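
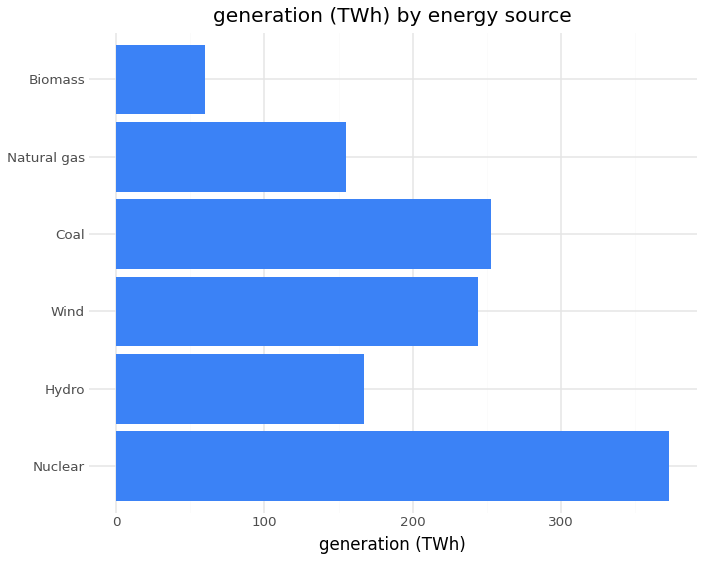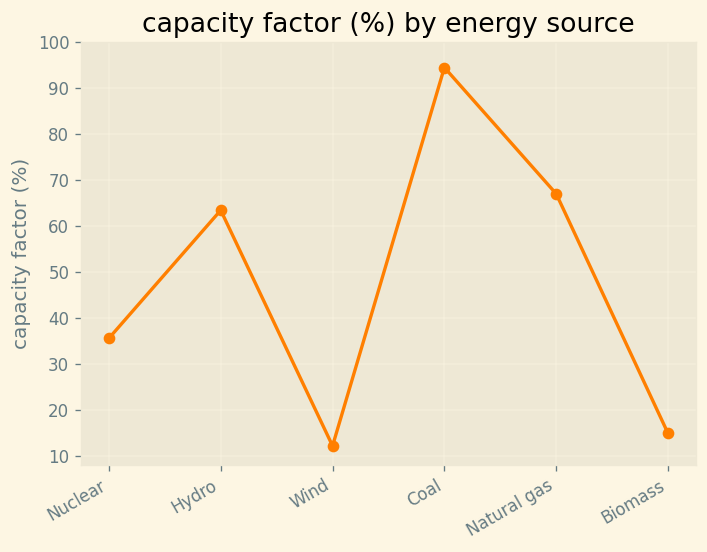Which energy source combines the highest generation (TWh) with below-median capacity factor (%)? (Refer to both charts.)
Nuclear

Chart 2 median capacity factor (%) ≈ 50; below-median energy sources: Nuclear, Wind, Biomass. Among those, Nuclear has the highest generation (TWh) (≈ 350).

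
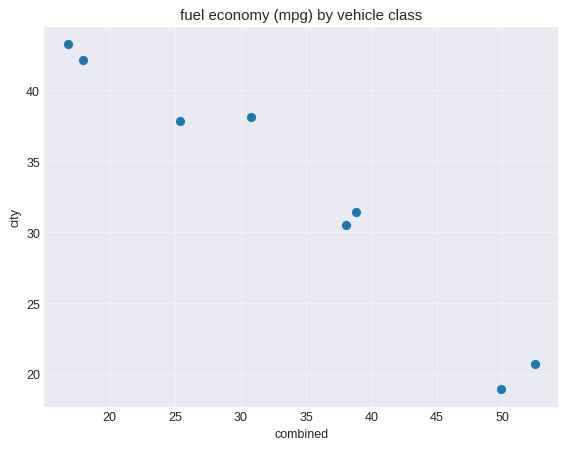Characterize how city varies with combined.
negative, strong

Points are negatively correlated; strong (|r| ≈ 1.0).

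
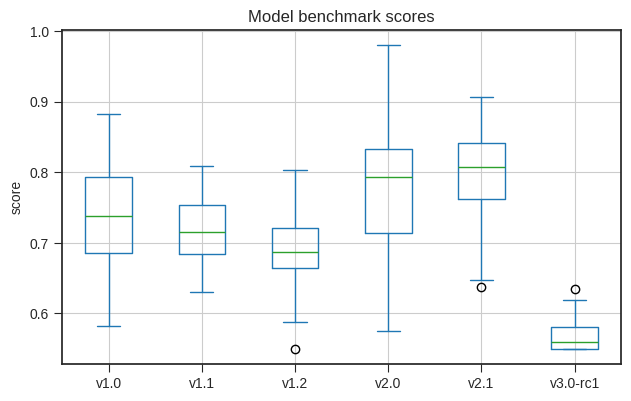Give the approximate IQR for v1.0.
≈ 0.10

Q3 ≈ 0.80, Q1 ≈ 0.70; IQR ≈ 0.10.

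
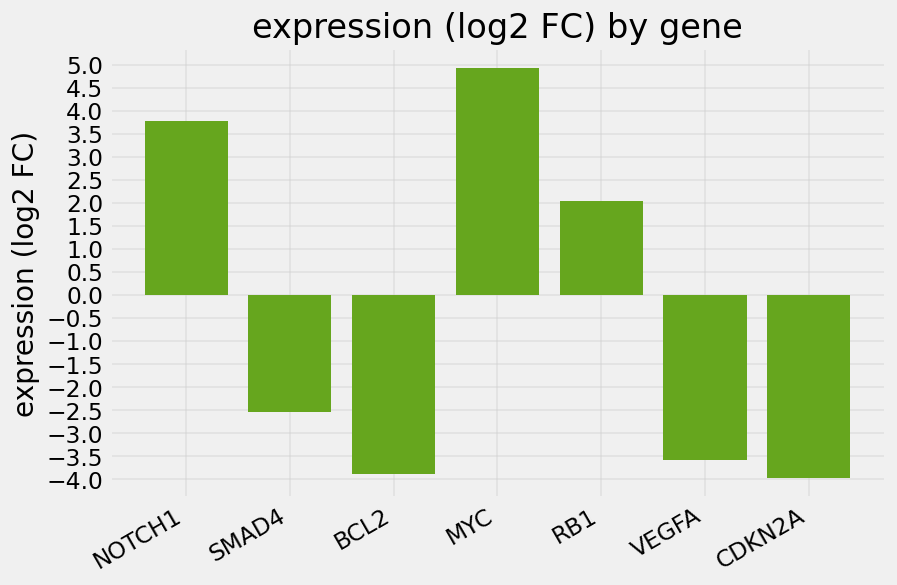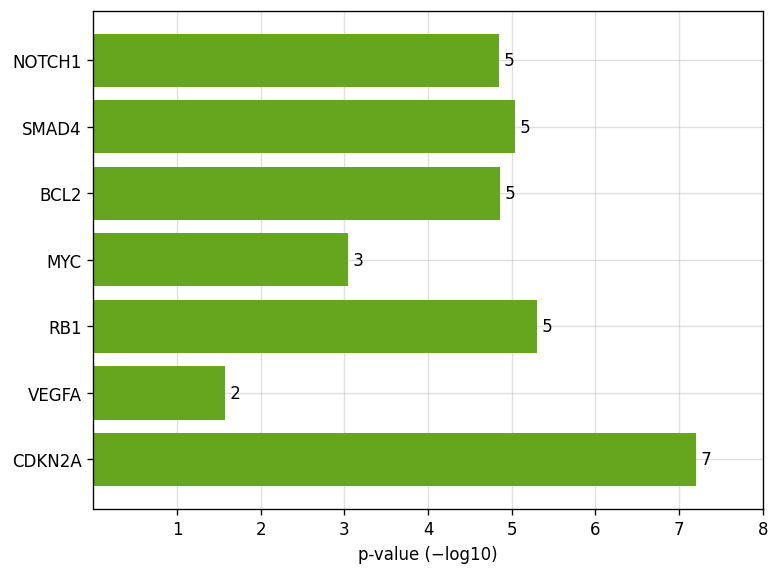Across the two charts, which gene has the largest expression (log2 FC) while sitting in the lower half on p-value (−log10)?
Chart 2 median p-value (−log10) ≈ 5; below-median genes: NOTCH1, MYC, VEGFA. Among those, MYC has the highest expression (log2 FC) (≈ 5).

MYC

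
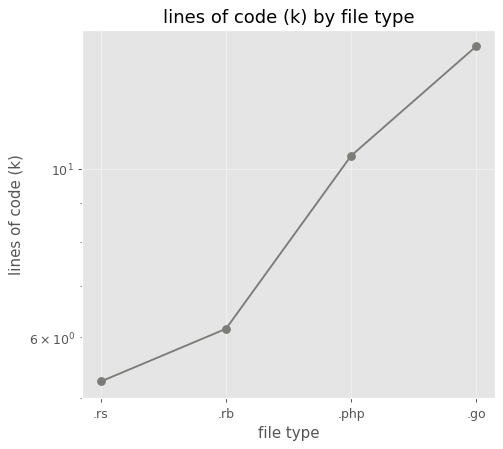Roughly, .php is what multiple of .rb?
.php ≈ 10, .rb ≈ 6; 10/6 ≈ 1.67.

≈ 1.67×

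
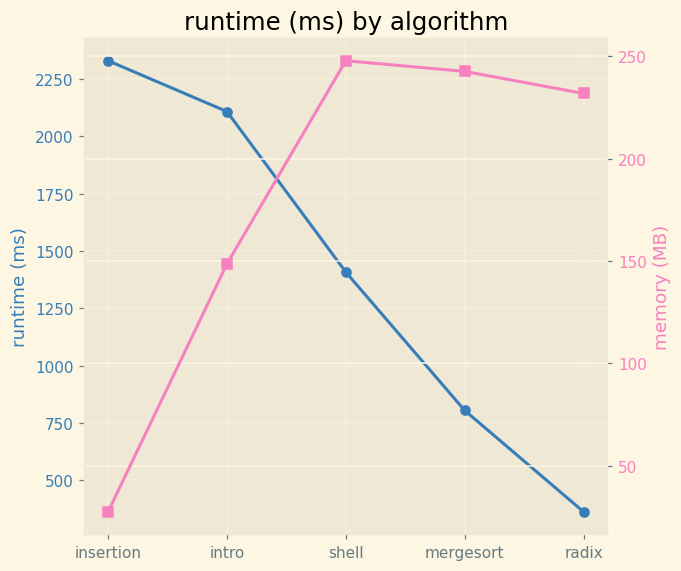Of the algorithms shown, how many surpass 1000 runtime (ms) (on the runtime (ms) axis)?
3

Above 1000: insertion, intro, shell.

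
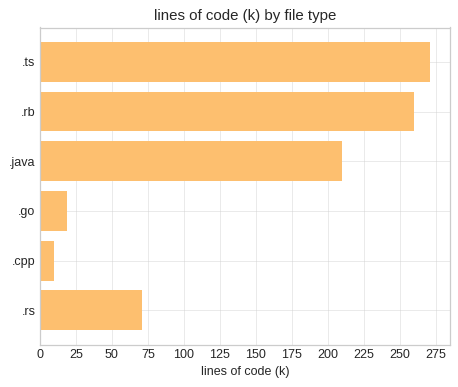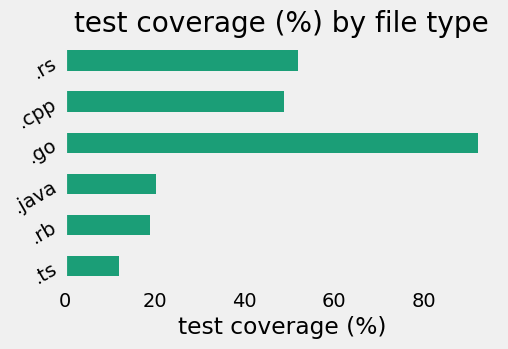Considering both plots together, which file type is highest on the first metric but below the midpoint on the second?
.ts

Chart 2 median test coverage (%) ≈ 30; below-median file types: .ts, .rb, .java. Among those, .ts has the highest lines of code (k) (≈ 275).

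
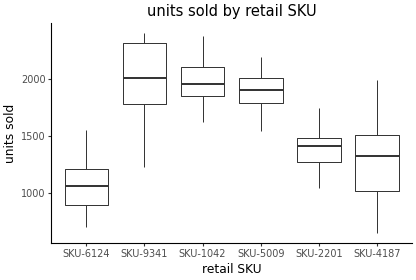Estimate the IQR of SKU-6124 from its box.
Q3 ≈ 1200, Q1 ≈ 900; IQR ≈ 300.

≈ 300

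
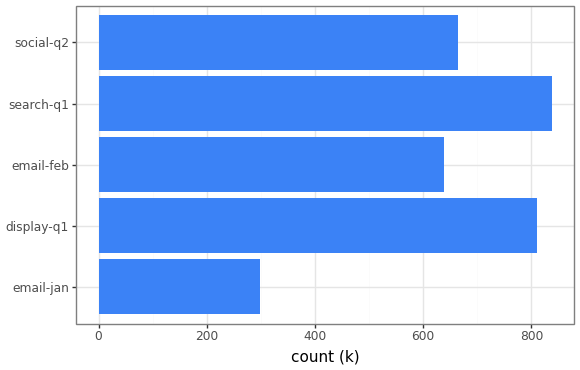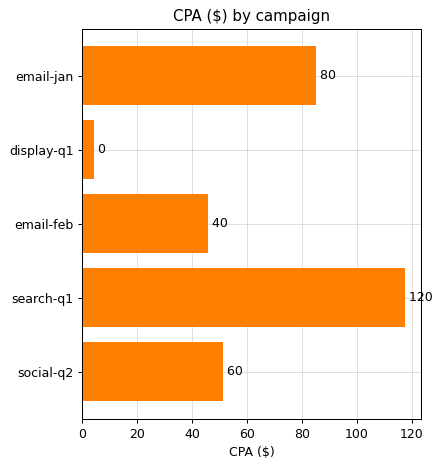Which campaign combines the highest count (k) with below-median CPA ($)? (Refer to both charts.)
display-q1

Chart 2 median CPA ($) ≈ 60; below-median campaigns: display-q1, email-feb. Among those, display-q1 has the highest count (k) (≈ 800).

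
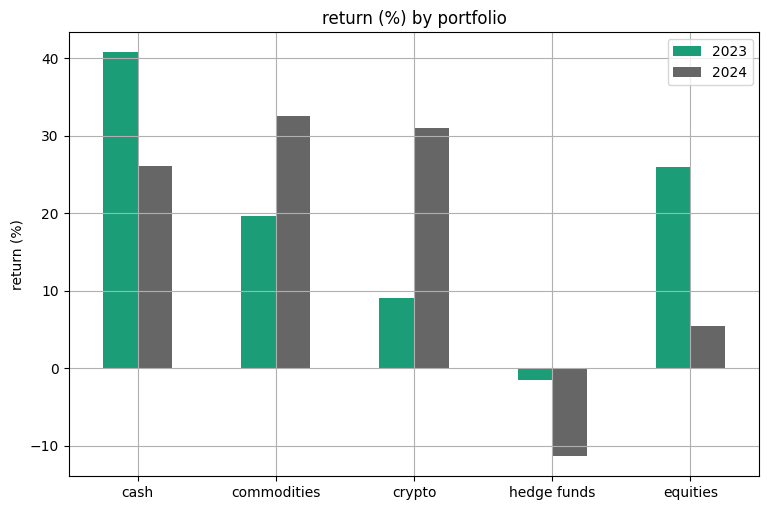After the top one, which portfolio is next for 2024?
Top 3 for 2024: commodities ≈ 35, crypto ≈ 30, cash ≈ 25.

crypto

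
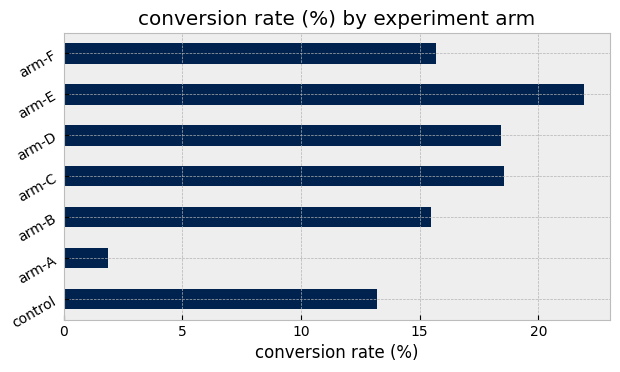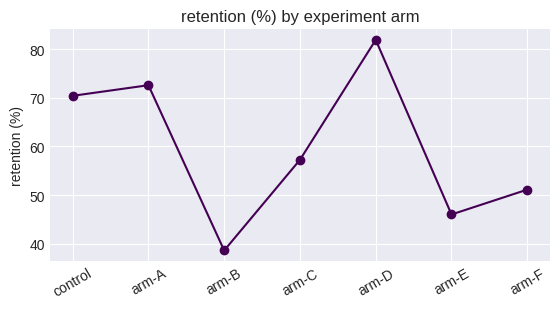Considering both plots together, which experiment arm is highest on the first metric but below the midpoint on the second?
arm-E

Chart 2 median retention (%) ≈ 60; below-median experiment arms: arm-B, arm-E, arm-F. Among those, arm-E has the highest conversion rate (%) (≈ 20).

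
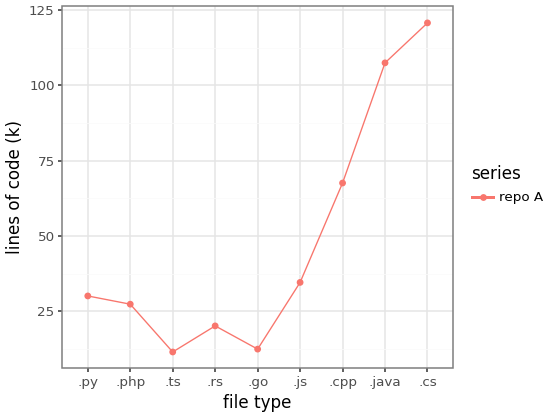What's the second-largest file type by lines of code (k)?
Top 3: .cs ≈ 120, .java ≈ 110, .cpp ≈ 70.

.java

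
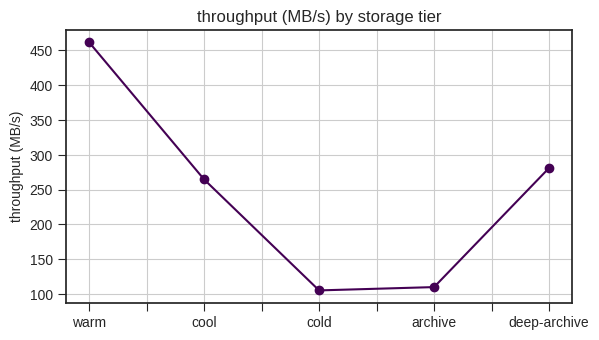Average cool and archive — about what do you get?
(250 + 100) / 2 ≈ 175.

≈ 175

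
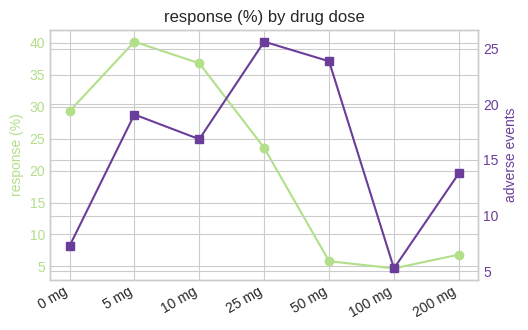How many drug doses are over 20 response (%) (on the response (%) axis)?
4

Above 20: 0 mg, 5 mg, 10 mg, 25 mg.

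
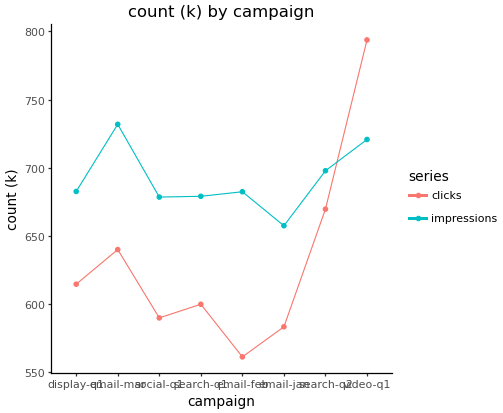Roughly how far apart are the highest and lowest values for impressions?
Max email-mar ≈ 740, min email-jan ≈ 660; range ≈ 80.

≈ 80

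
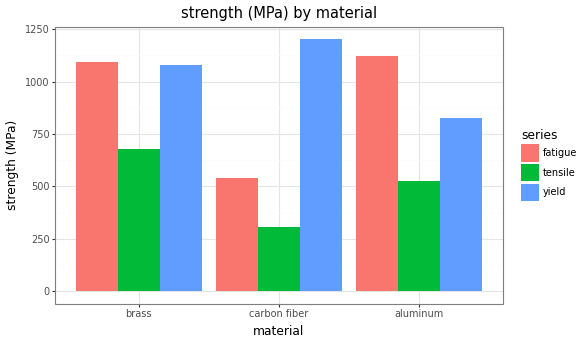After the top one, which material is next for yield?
brass

Top 3 for yield: carbon fiber ≈ 1200, brass ≈ 1000, aluminum ≈ 800.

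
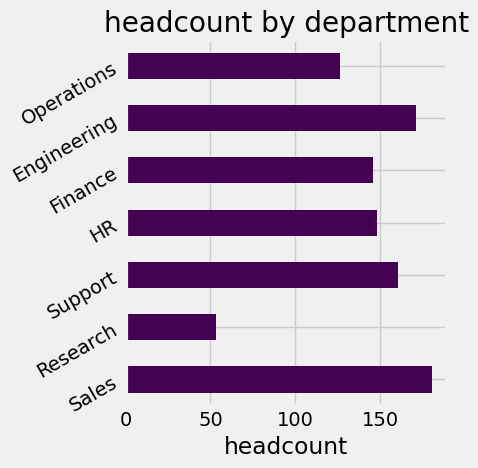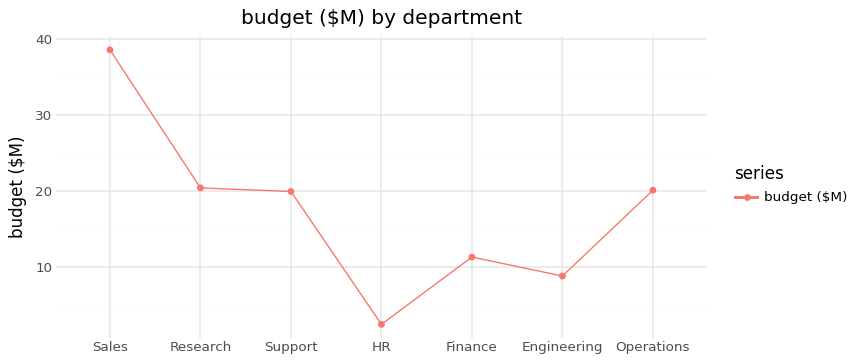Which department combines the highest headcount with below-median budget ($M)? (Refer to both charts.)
Engineering

Chart 2 median budget ($M) ≈ 20; below-median departments: HR, Finance, Engineering. Among those, Engineering has the highest headcount (≈ 180).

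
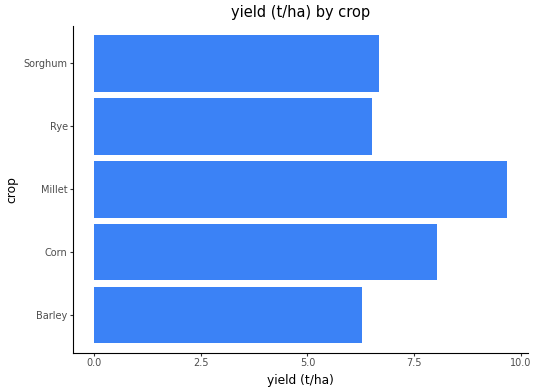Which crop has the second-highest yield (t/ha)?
Top 3: Millet ≈ 10, Corn ≈ 8, Sorghum ≈ 7.

Corn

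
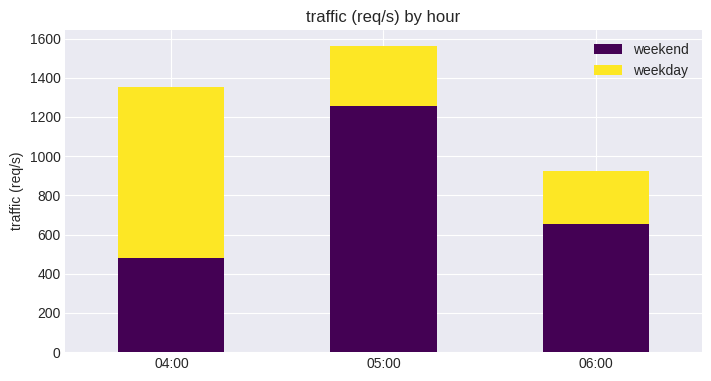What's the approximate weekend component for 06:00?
weekend top ≈ 600, bottom ≈ 0; segment ≈ 600.

≈ 600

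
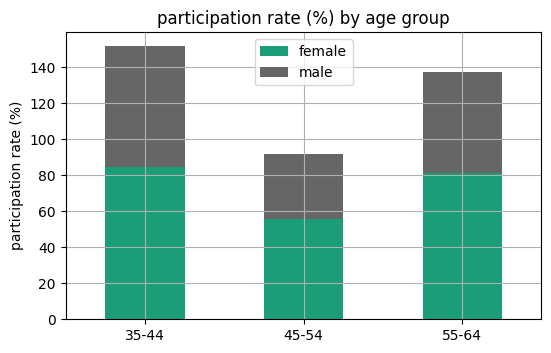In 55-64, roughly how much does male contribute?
≈ 60

male top ≈ 140, bottom ≈ 80; segment ≈ 60.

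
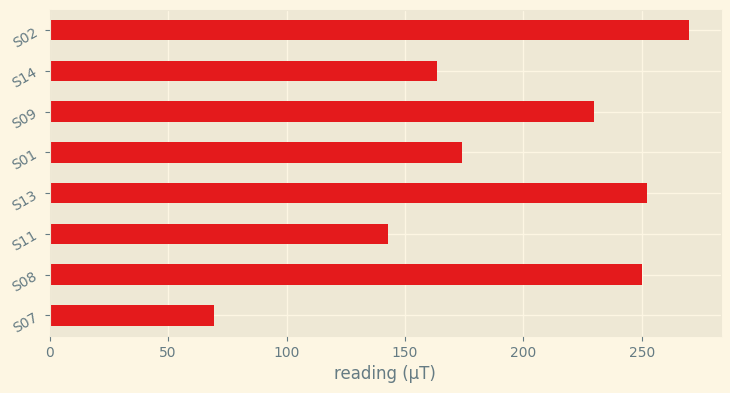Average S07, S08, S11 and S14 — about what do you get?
(75 + 250 + 150 + 175) / 4 ≈ 162.

≈ 162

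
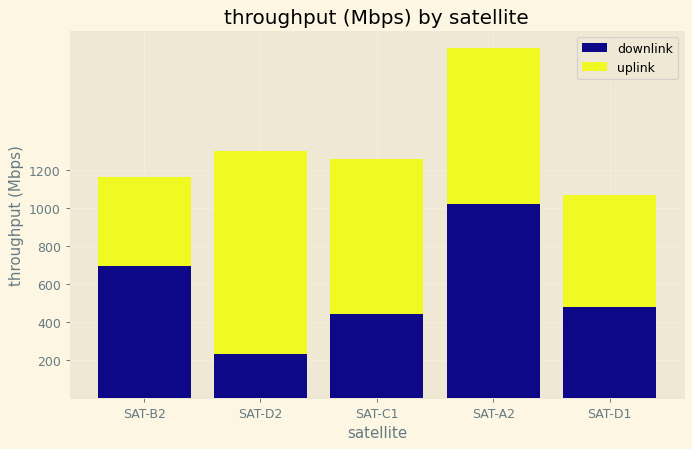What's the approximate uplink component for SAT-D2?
≈ 1200

uplink top ≈ 1400, bottom ≈ 200; segment ≈ 1200.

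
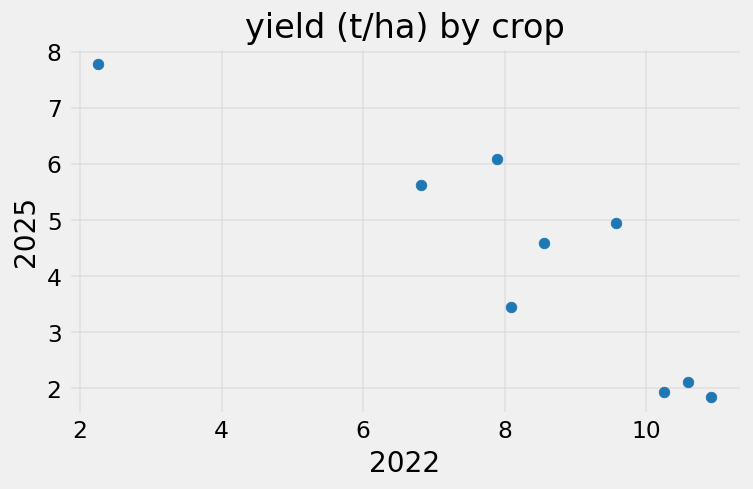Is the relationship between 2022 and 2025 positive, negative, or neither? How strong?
Points are negatively correlated; strong (|r| ≈ 0.9).

negative, strong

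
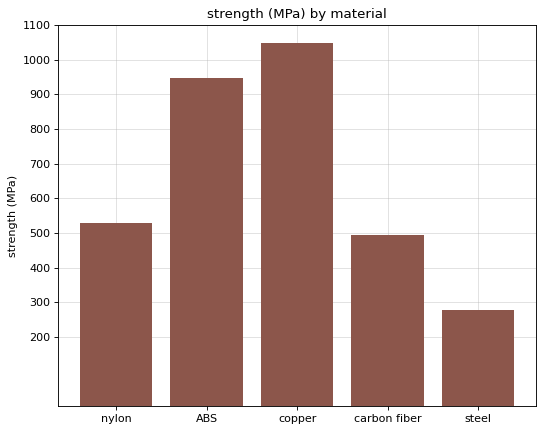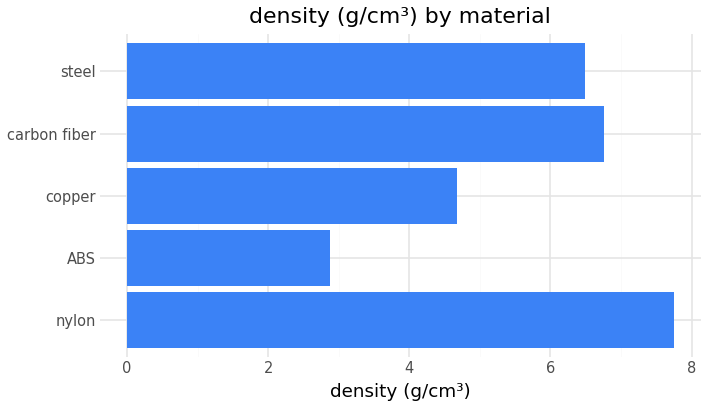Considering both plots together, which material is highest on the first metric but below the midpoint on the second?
copper

Chart 2 median density (g/cm³) ≈ 6; below-median materials: ABS, copper. Among those, copper has the highest strength (MPa) (≈ 1000).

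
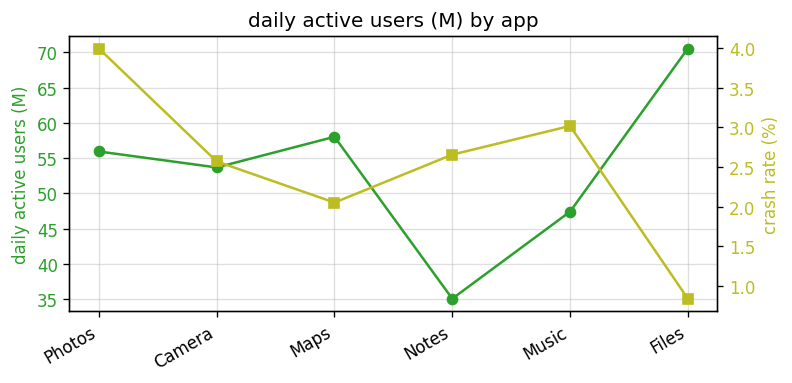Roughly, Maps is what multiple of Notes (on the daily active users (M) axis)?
≈ 1.71×

Maps ≈ 60, Notes ≈ 35; 60/35 ≈ 1.71.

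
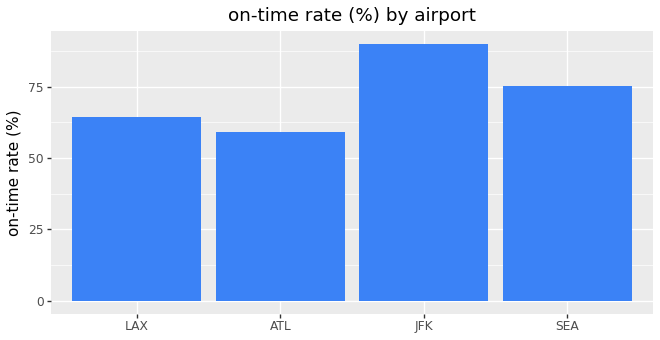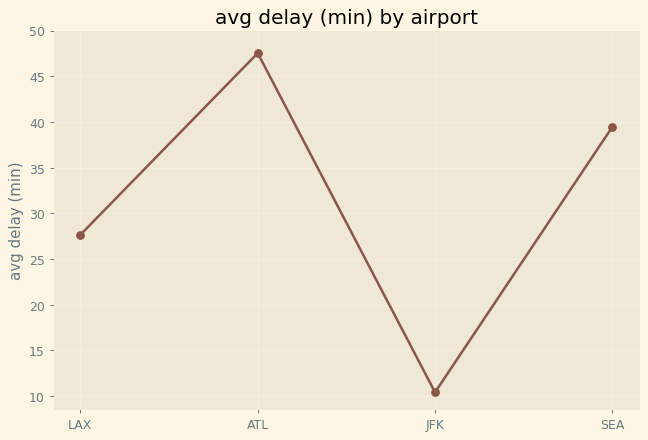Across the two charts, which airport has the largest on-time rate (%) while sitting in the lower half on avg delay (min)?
JFK

Chart 2 median avg delay (min) ≈ 35; below-median airports: LAX, JFK. Among those, JFK has the highest on-time rate (%) (≈ 90).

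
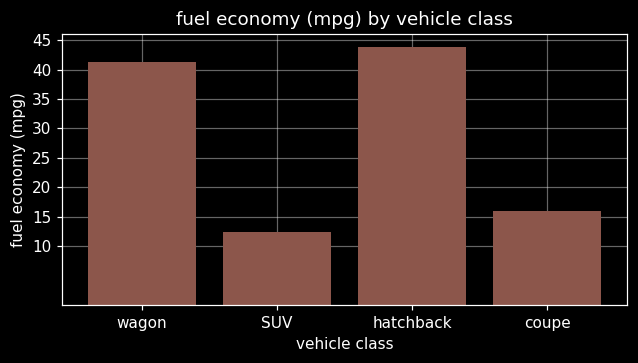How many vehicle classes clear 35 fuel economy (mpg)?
2

Above 35: wagon, hatchback.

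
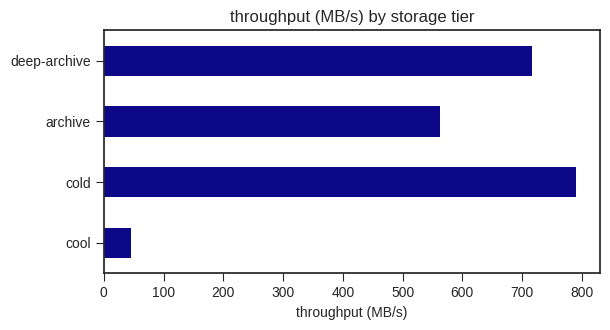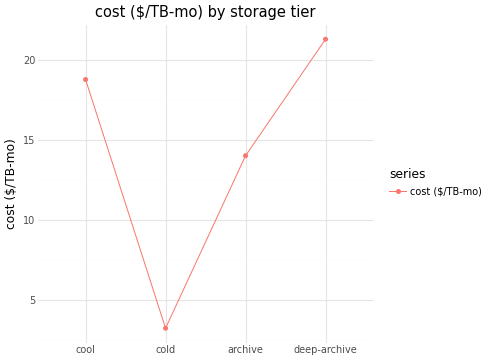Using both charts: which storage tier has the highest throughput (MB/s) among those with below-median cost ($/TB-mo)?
cold

Chart 2 median cost ($/TB-mo) ≈ 16; below-median storage tiers: cold, archive. Among those, cold has the highest throughput (MB/s) (≈ 800).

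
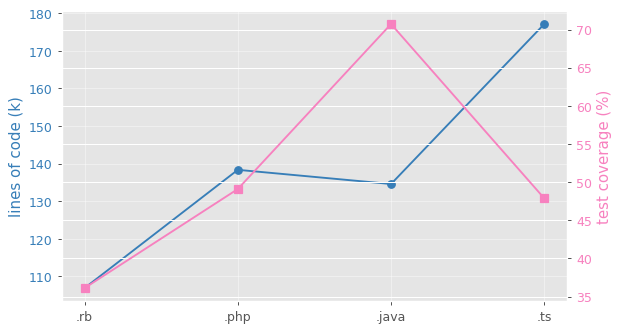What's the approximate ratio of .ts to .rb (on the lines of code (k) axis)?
≈ 1.64×

.ts ≈ 180, .rb ≈ 110; 180/110 ≈ 1.64.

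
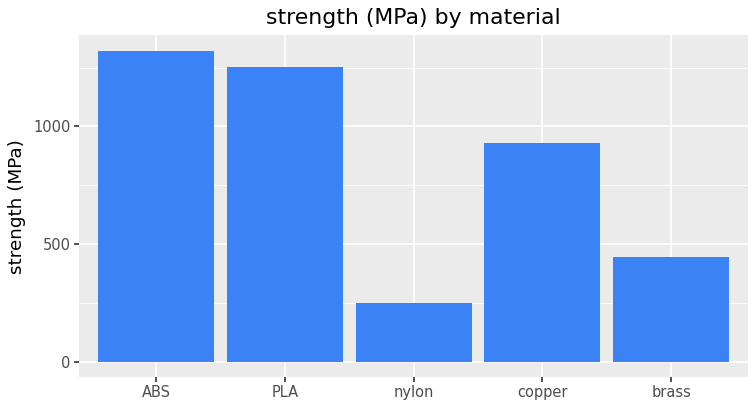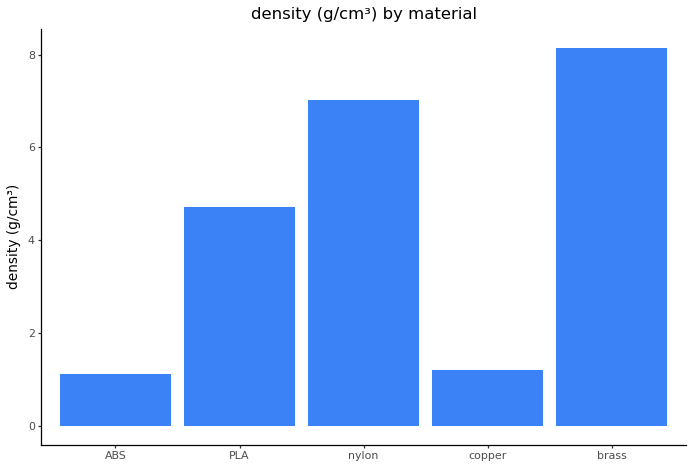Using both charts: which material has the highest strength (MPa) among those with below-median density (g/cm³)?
ABS

Chart 2 median density (g/cm³) ≈ 5; below-median materials: ABS, copper. Among those, ABS has the highest strength (MPa) (≈ 1400).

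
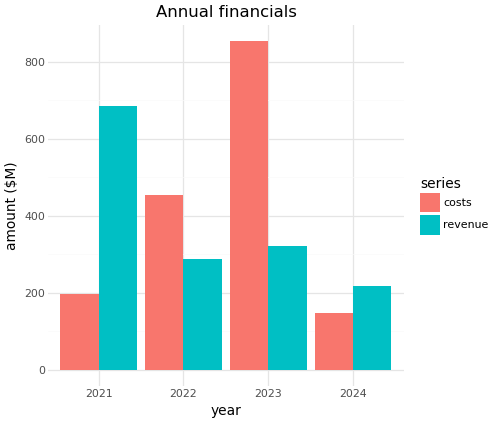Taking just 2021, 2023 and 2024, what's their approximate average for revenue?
(700 + 300 + 200) / 3 ≈ 400.

≈ 400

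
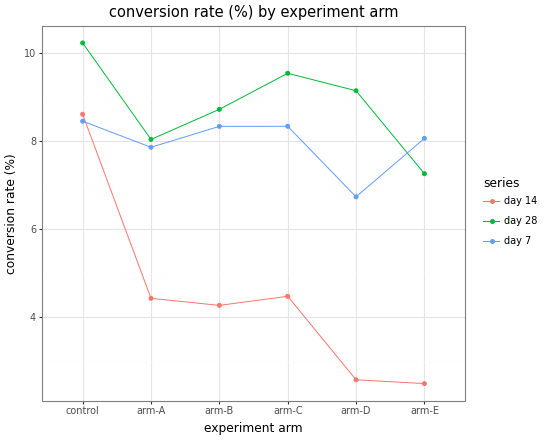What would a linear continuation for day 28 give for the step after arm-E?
Last three: 10, 9, 7 → slope ≈ -1.5/step → next ≈ 5.5.

≈ 5.5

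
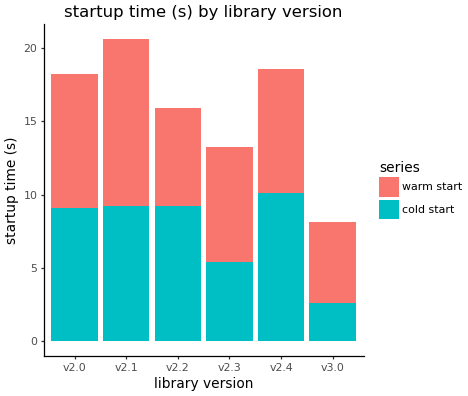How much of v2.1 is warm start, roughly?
warm start top ≈ 20, bottom ≈ 10; segment ≈ 10.

≈ 10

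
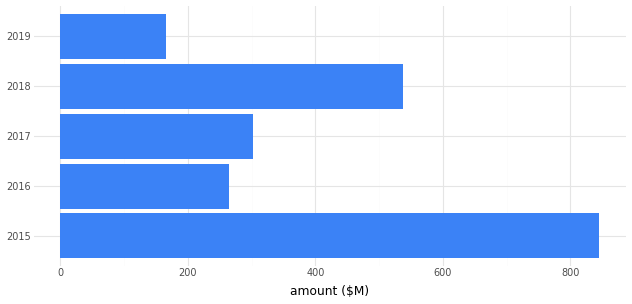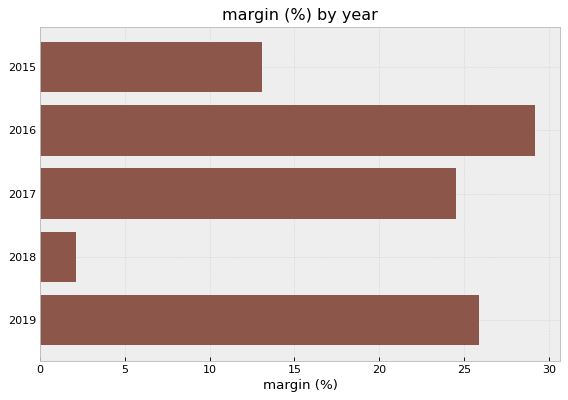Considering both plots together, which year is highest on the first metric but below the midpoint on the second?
2015

Chart 2 median margin (%) ≈ 25; below-median years: 2015, 2018. Among those, 2015 has the highest amount ($M) (≈ 800).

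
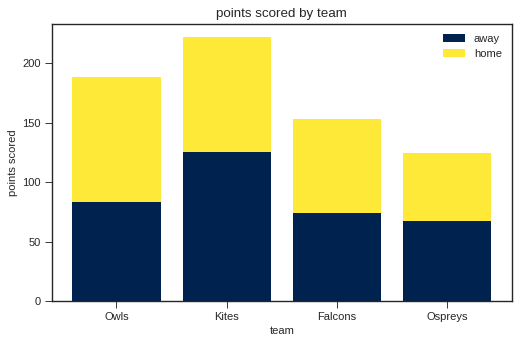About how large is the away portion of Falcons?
away top ≈ 80, bottom ≈ 0; segment ≈ 80.

≈ 80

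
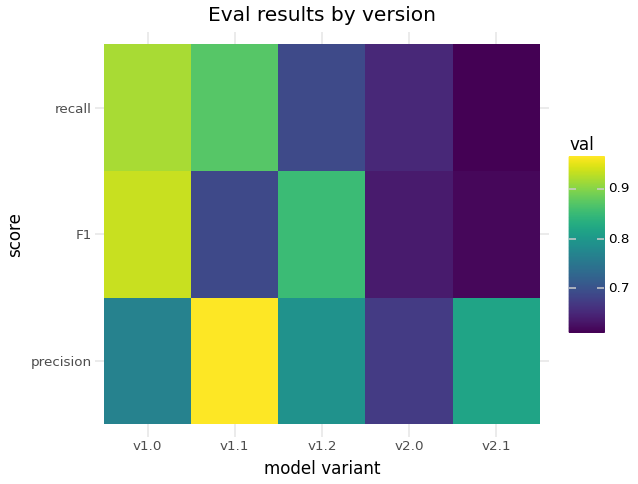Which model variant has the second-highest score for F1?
Top 3 for F1: v1.0 ≈ 0.95, v1.2 ≈ 0.85, v1.1 ≈ 0.70.

v1.2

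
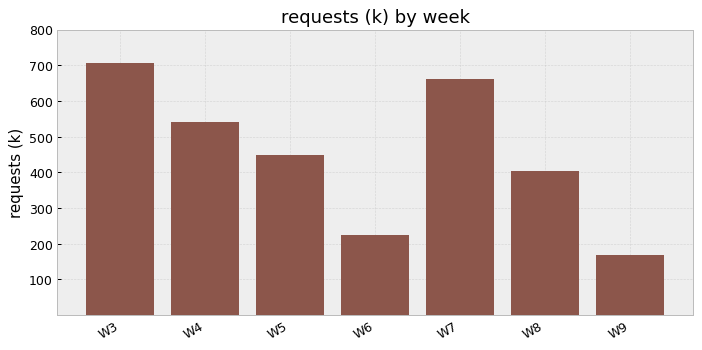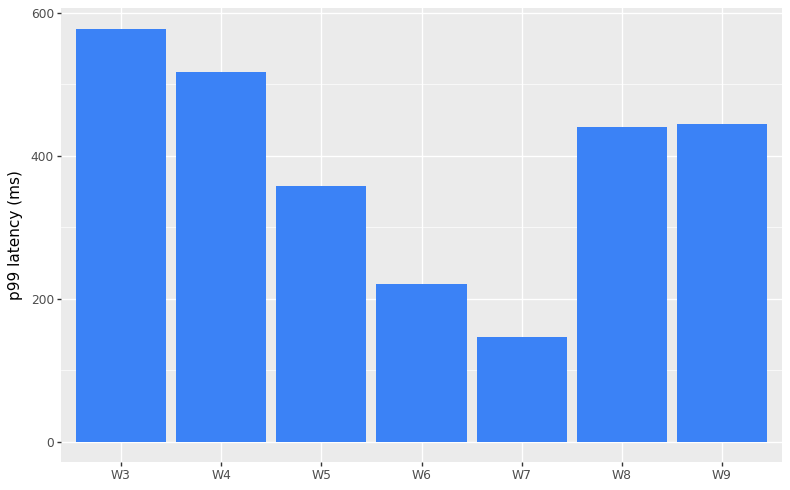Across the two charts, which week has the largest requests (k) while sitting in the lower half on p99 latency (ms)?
W7

Chart 2 median p99 latency (ms) ≈ 400; below-median weeks: W5, W6, W7. Among those, W7 has the highest requests (k) (≈ 700).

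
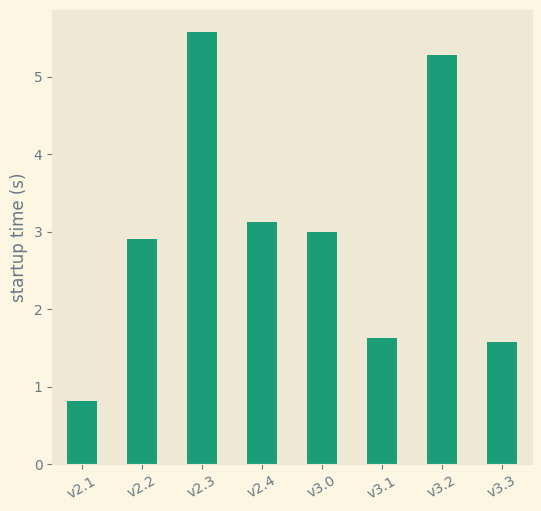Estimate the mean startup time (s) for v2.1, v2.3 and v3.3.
≈ 2.67

(1.0 + 5.5 + 1.5) / 3 ≈ 2.67.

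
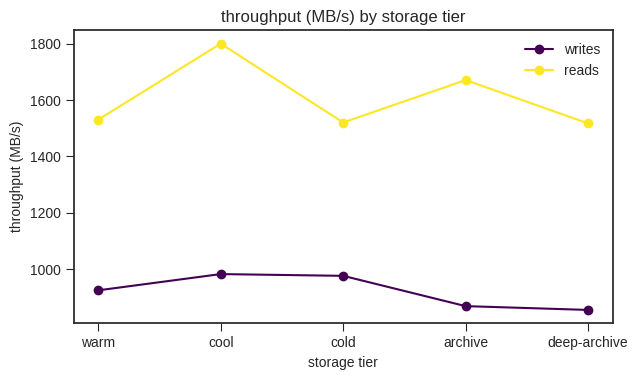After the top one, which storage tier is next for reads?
archive

Top 3 for reads: cool ≈ 1800, archive ≈ 1700, warm ≈ 1500.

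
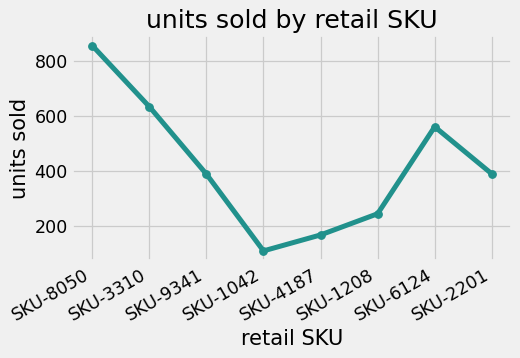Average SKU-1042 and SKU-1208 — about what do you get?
(100 + 200) / 2 ≈ 150.

≈ 150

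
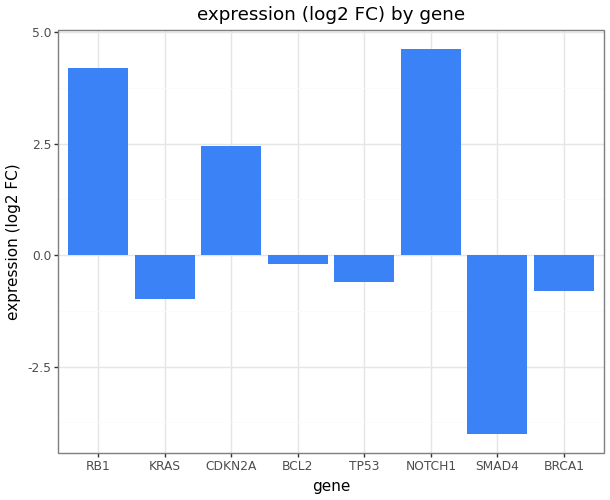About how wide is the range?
Max NOTCH1 ≈ 5, min SMAD4 ≈ -4; range ≈ 9.

≈ 9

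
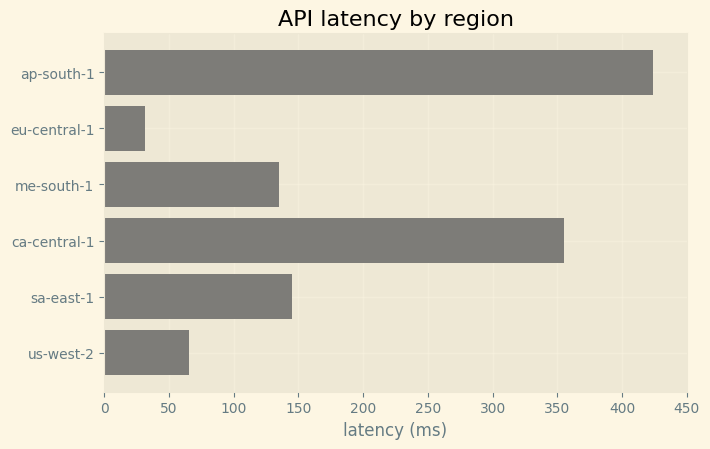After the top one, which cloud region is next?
ca-central-1

Top 3: ap-south-1 ≈ 400, ca-central-1 ≈ 350, sa-east-1 ≈ 150.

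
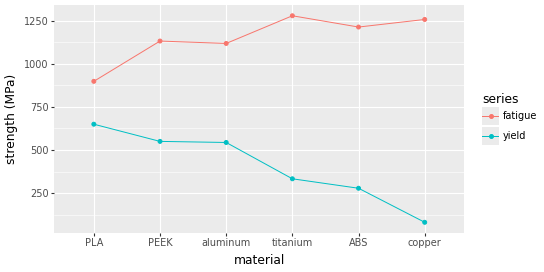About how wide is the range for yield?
≈ 500

Max PLA ≈ 600, min copper ≈ 100; range ≈ 500.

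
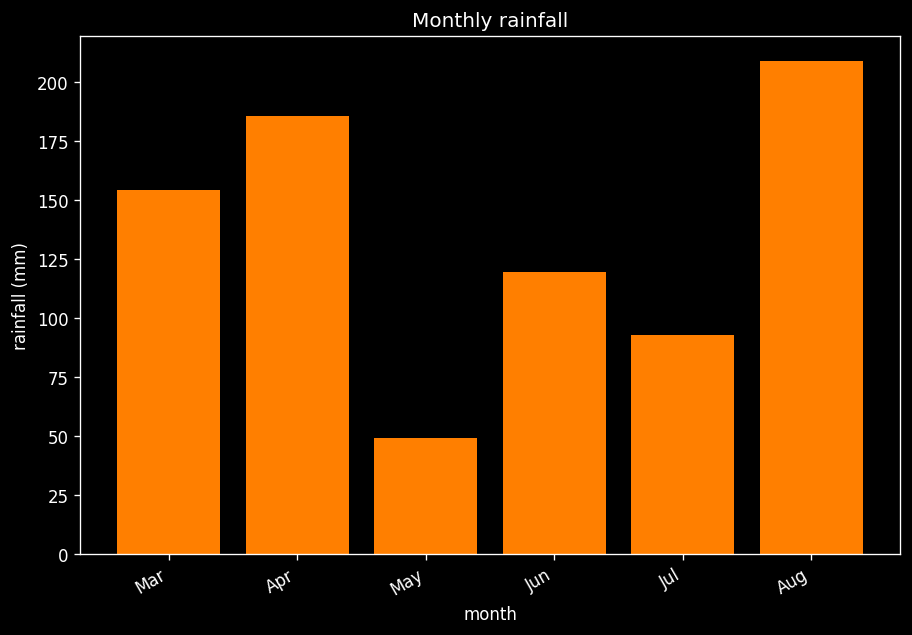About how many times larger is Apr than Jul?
Apr ≈ 180, Jul ≈ 100; 180/100 ≈ 1.8.

≈ 1.8×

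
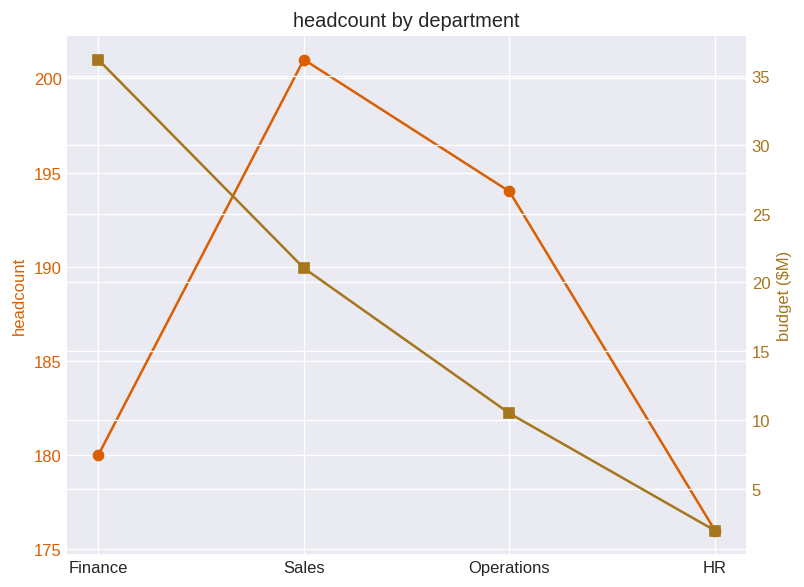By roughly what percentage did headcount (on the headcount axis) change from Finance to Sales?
≈ +11.1%

Finance ≈ 180, Sales ≈ 200; (200 − 180) / 180 ≈ +11.1%.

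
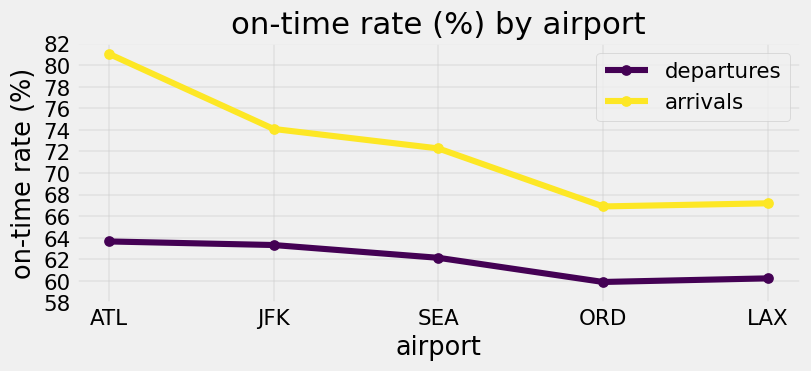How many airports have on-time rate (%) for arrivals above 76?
1

Above 76: ATL.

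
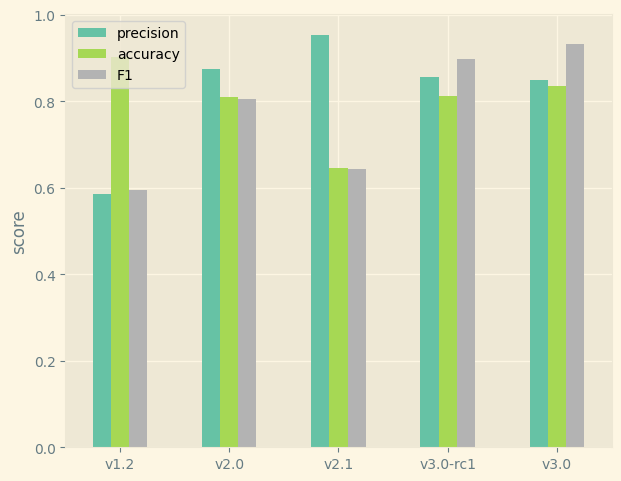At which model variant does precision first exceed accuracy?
v2.0

v1.2: precision ≈ 0.6 vs accuracy ≈ 0.9 (not yet); v2.0: precision ≈ 0.9 vs accuracy ≈ 0.8 (first crossover).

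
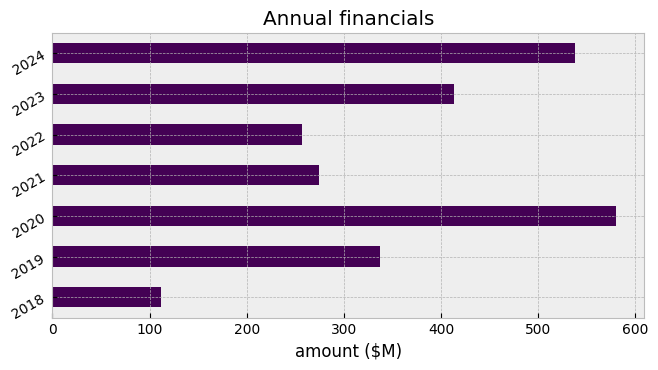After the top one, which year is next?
2024

Top 3: 2020 ≈ 600, 2024 ≈ 550, 2023 ≈ 400.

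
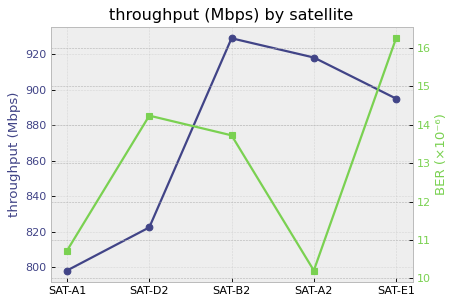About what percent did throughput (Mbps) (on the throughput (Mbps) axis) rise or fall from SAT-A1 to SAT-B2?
SAT-A1 ≈ 800, SAT-B2 ≈ 920; (920 − 800) / 800 ≈ +15%.

≈ +15%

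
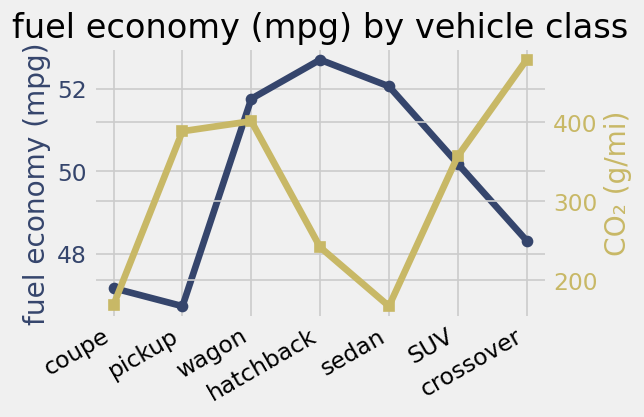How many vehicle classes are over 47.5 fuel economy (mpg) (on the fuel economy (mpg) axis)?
5

Above 47.5: wagon, hatchback, sedan, SUV, crossover.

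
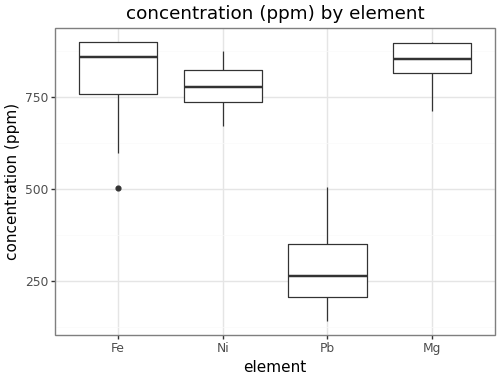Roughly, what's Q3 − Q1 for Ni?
≈ 100

Q3 ≈ 800, Q1 ≈ 700; IQR ≈ 100.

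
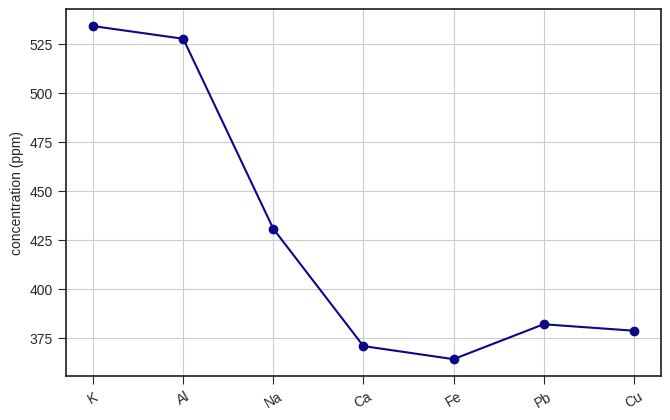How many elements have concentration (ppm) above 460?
2

Above 460: K, Al.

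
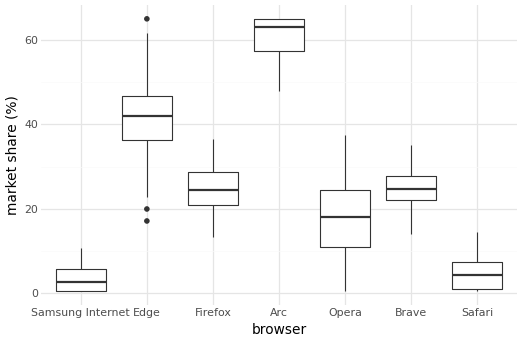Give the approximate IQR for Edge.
≈ 10

Q3 ≈ 45, Q1 ≈ 35; IQR ≈ 10.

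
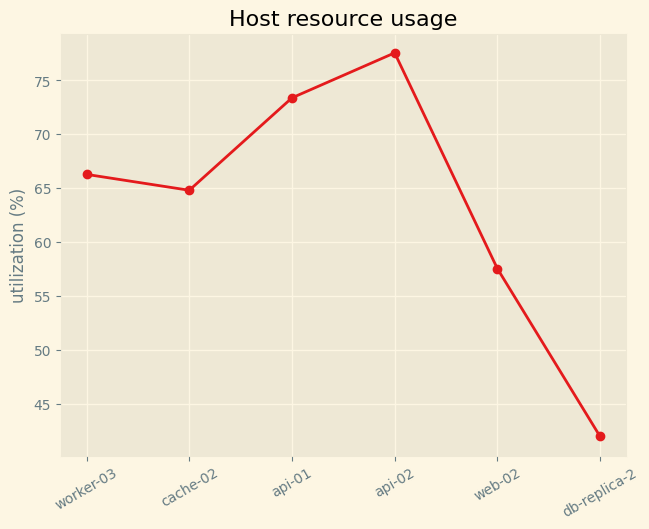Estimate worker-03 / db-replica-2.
worker-03 ≈ 65, db-replica-2 ≈ 40; 65/40 ≈ 1.62.

≈ 1.62×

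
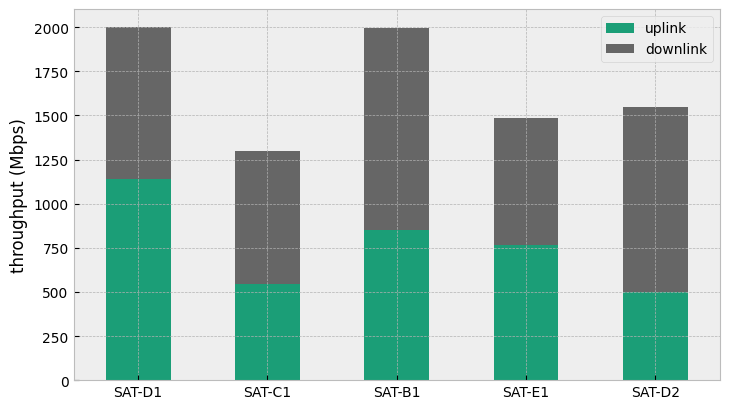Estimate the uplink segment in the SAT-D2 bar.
uplink top ≈ 400, bottom ≈ 0; segment ≈ 400.

≈ 400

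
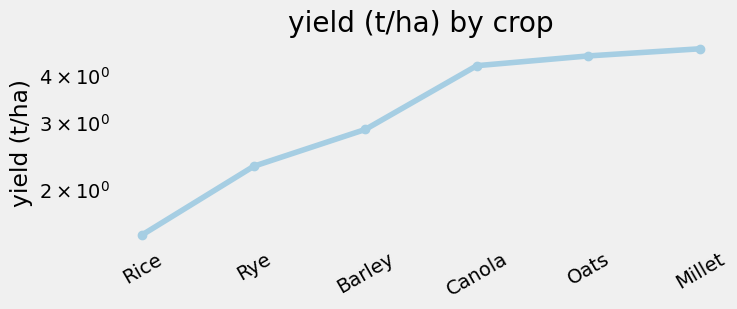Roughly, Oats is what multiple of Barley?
Oats ≈ 4.5, Barley ≈ 3.0; 4.5/3.0 ≈ 1.5.

≈ 1.5×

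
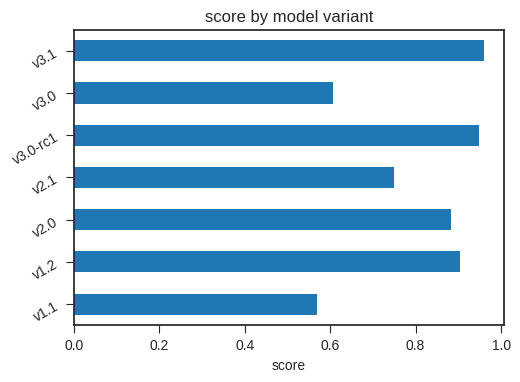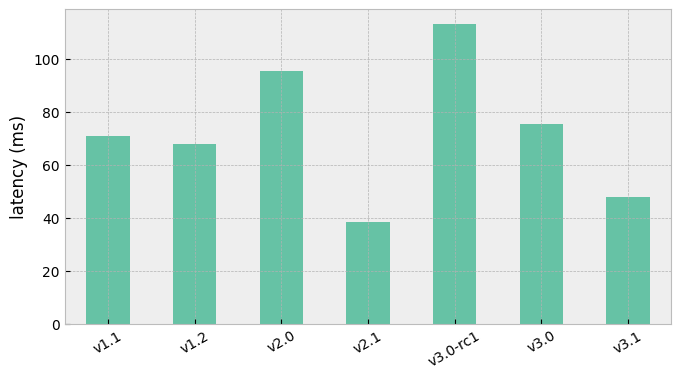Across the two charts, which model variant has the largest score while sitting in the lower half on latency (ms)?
v3.1

Chart 2 median latency (ms) ≈ 80; below-median model variants: v1.2, v2.1, v3.1. Among those, v3.1 has the highest score (≈ 1).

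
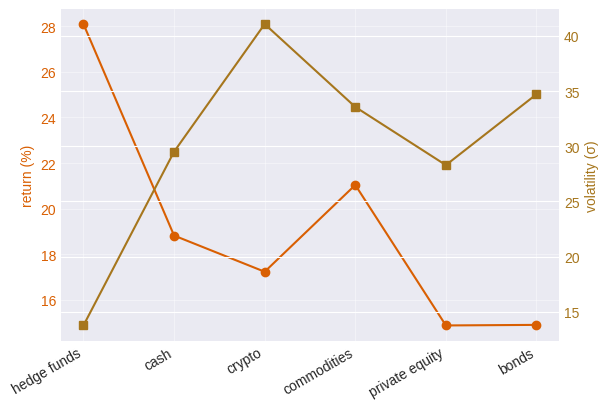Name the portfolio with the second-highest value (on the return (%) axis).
Top 3 (on the return (%) axis): hedge funds ≈ 28, commodities ≈ 22, cash ≈ 18.

commodities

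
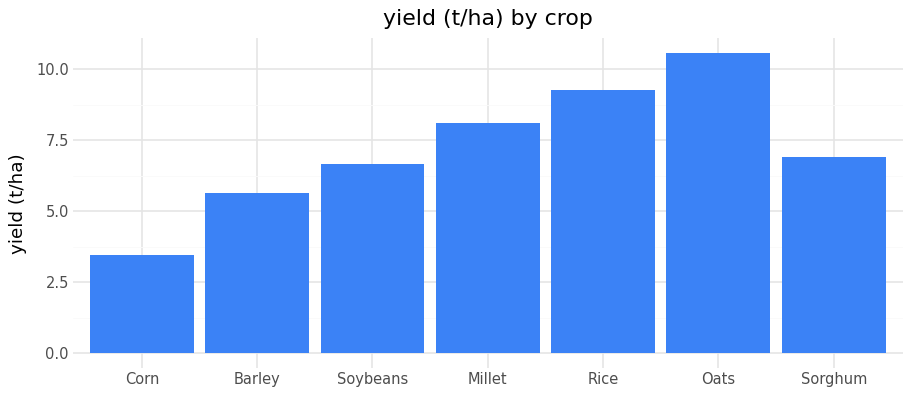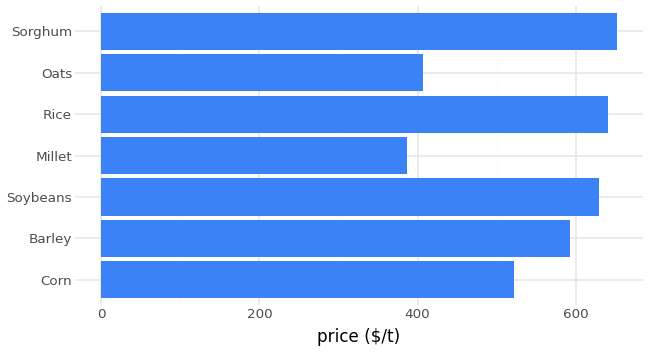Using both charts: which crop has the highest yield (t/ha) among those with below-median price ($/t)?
Oats

Chart 2 median price ($/t) ≈ 600; below-median crops: Corn, Millet, Oats. Among those, Oats has the highest yield (t/ha) (≈ 11).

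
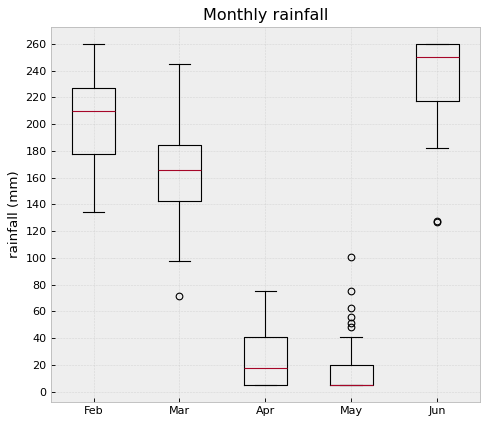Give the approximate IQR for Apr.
≈ 40

Q3 ≈ 40, Q1 ≈ 0; IQR ≈ 40.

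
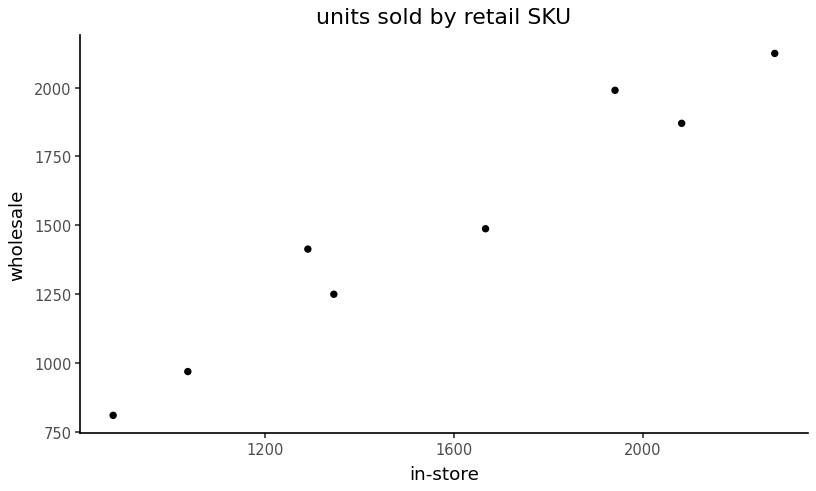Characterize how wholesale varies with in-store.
positive, strong

Points are positively correlated; strong (|r| ≈ 1.0).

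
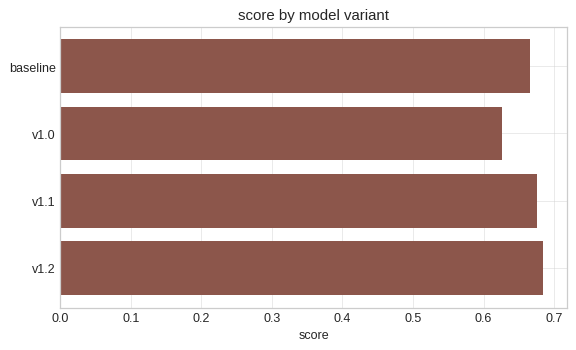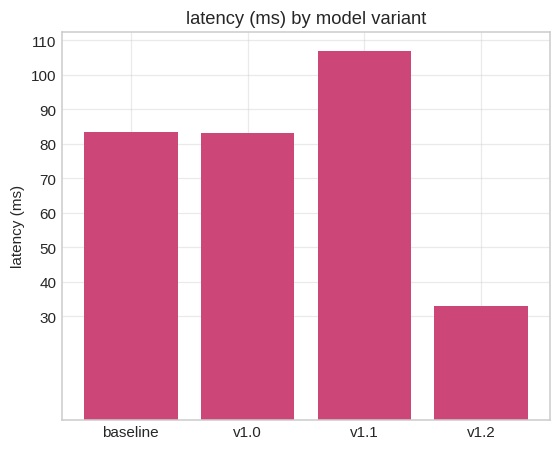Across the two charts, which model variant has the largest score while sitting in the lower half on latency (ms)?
Chart 2 median latency (ms) ≈ 80; below-median model variants: v1.0, v1.2. Among those, v1.2 has the highest score (≈ 0.7).

v1.2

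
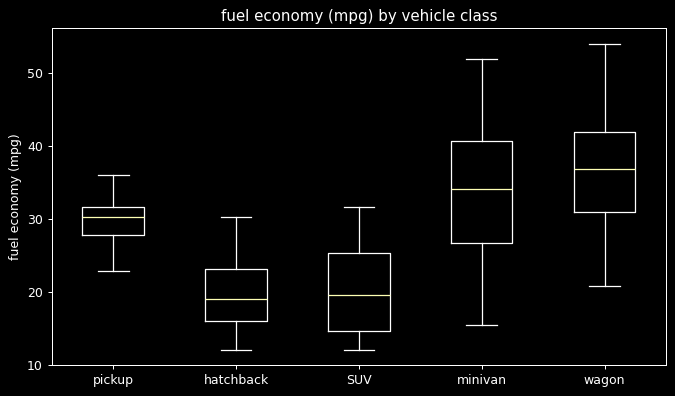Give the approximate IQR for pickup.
≈ 4

Q3 ≈ 32, Q1 ≈ 28; IQR ≈ 4.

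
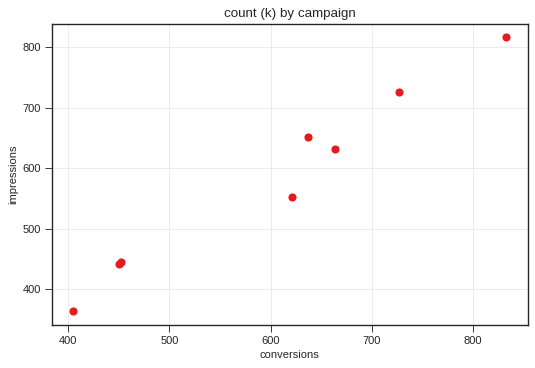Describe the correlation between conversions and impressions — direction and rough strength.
Points are positively correlated; strong (|r| ≈ 1.0).

positive, strong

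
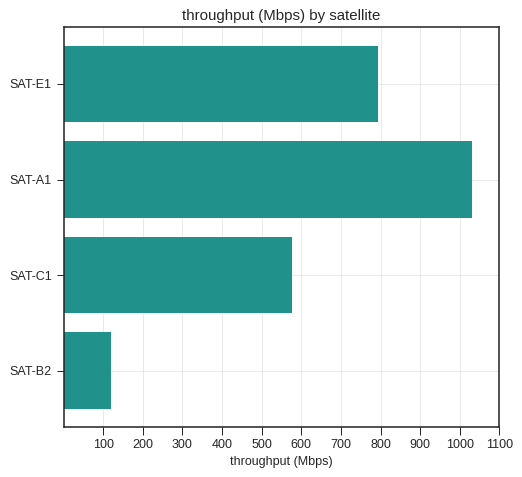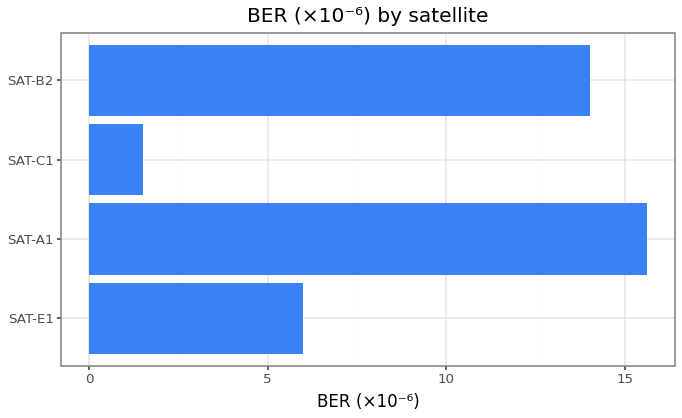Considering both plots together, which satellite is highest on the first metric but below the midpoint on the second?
Chart 2 median BER (×10⁻⁶) ≈ 10; below-median satellites: SAT-E1, SAT-C1. Among those, SAT-E1 has the highest throughput (Mbps) (≈ 800).

SAT-E1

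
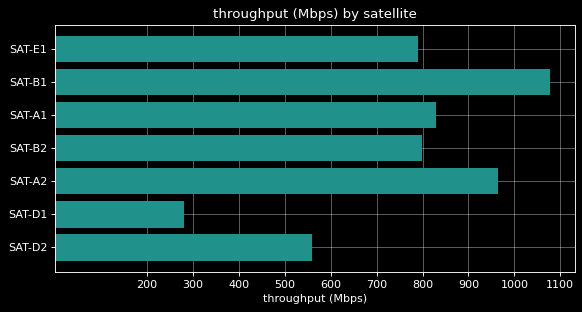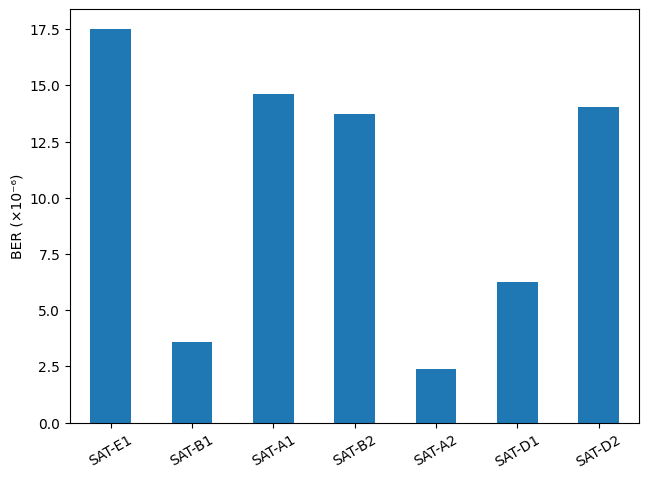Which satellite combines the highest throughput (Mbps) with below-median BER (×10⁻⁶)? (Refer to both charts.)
Chart 2 median BER (×10⁻⁶) ≈ 14; below-median satellites: SAT-B1, SAT-A2, SAT-D1. Among those, SAT-B1 has the highest throughput (Mbps) (≈ 1100).

SAT-B1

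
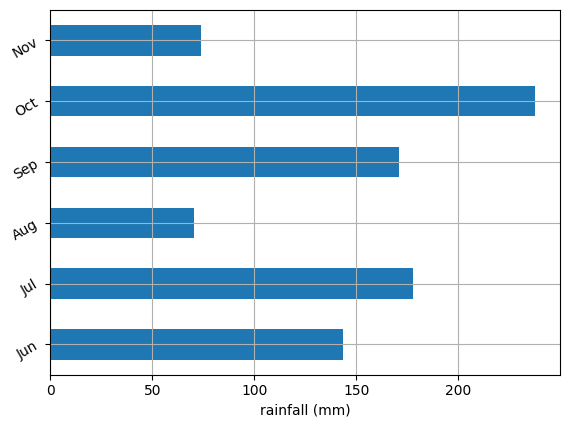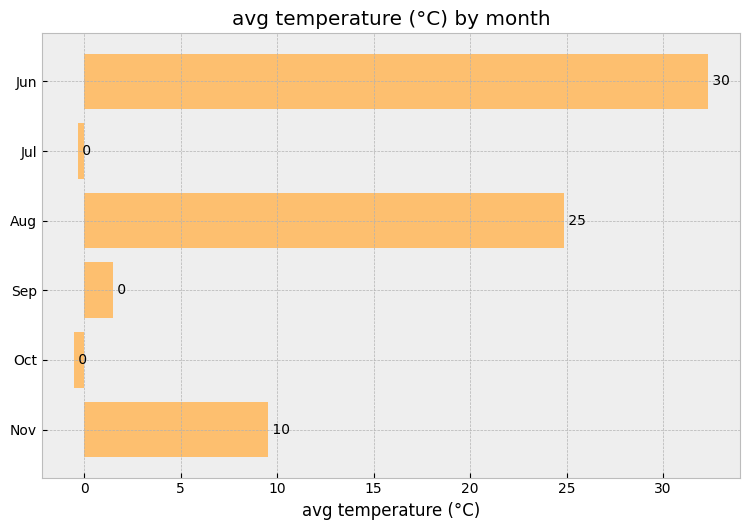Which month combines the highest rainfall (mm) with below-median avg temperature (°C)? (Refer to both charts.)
Oct

Chart 2 median avg temperature (°C) ≈ 5; below-median months: Jul, Sep, Oct. Among those, Oct has the highest rainfall (mm) (≈ 250).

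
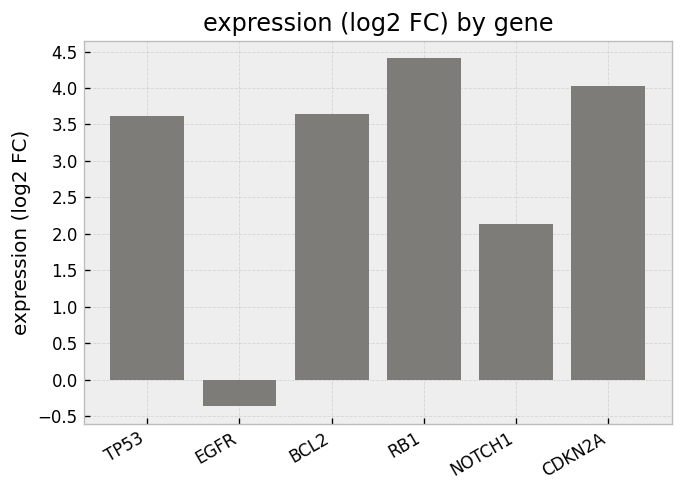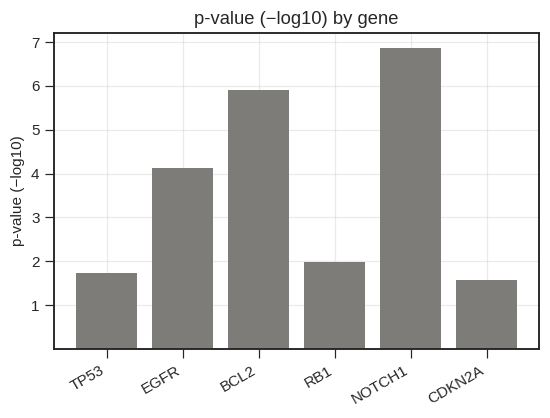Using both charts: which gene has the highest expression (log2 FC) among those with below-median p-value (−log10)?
RB1

Chart 2 median p-value (−log10) ≈ 3; below-median genes: TP53, RB1, CDKN2A. Among those, RB1 has the highest expression (log2 FC) (≈ 4.5).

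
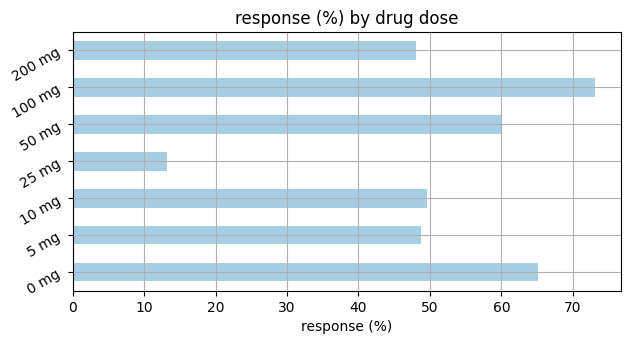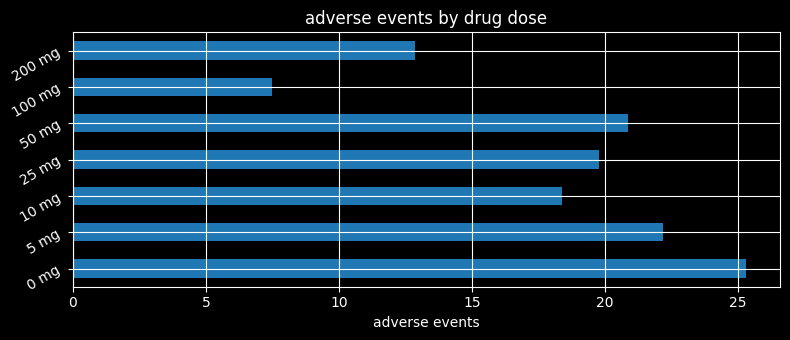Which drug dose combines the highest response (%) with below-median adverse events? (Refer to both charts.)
Chart 2 median adverse events ≈ 20; below-median drug doses: 10 mg, 100 mg, 200 mg. Among those, 100 mg has the highest response (%) (≈ 70).

100 mg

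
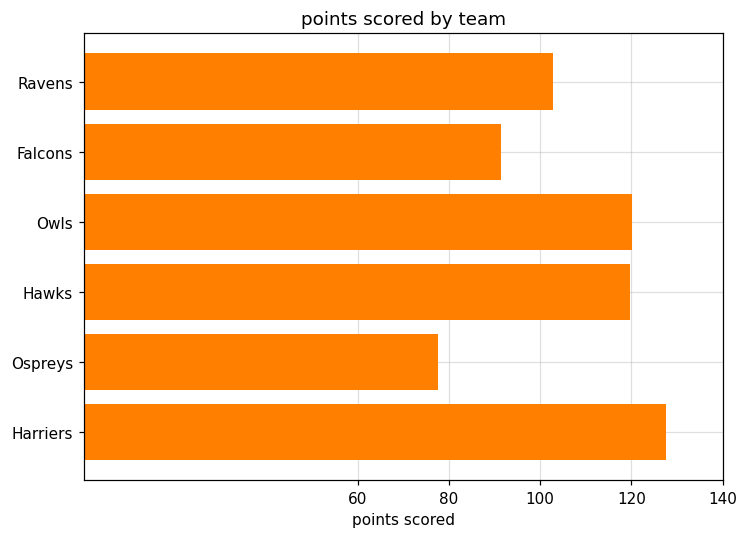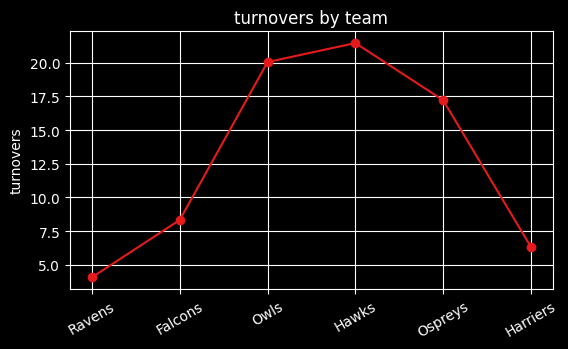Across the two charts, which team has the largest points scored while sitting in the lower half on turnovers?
Harriers

Chart 2 median turnovers ≈ 12; below-median teams: Ravens, Falcons, Harriers. Among those, Harriers has the highest points scored (≈ 120).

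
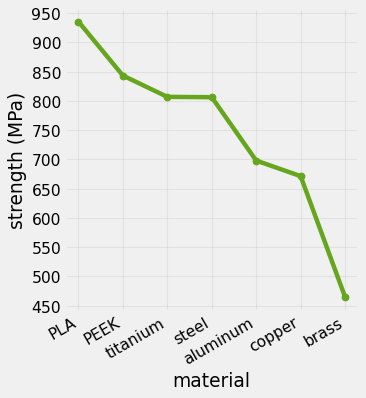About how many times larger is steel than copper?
steel ≈ 800, copper ≈ 650; 800/650 ≈ 1.23.

≈ 1.23×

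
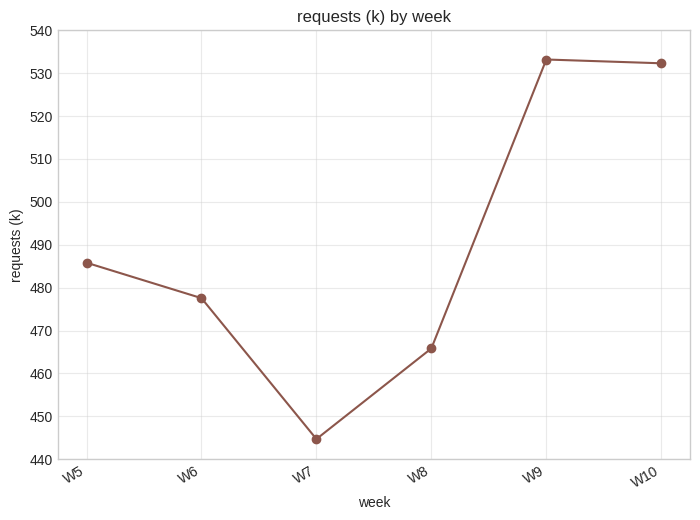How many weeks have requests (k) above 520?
2

Above 520: W9, W10.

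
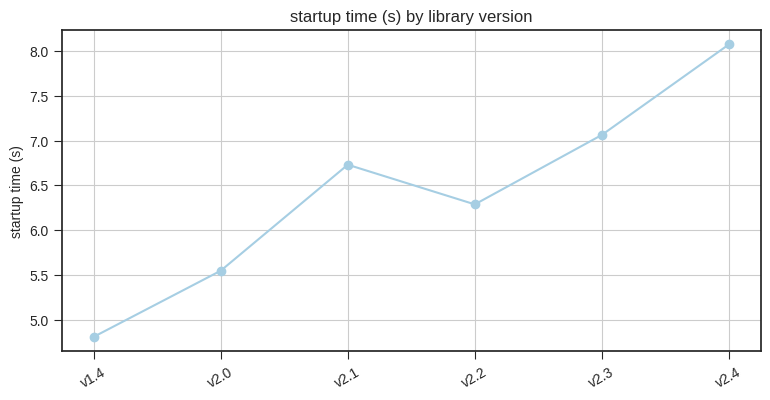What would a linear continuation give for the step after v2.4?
Last three: 6.5, 7.0, 8.0 → slope ≈ 0.75/step → next ≈ 8.75.

≈ 8.75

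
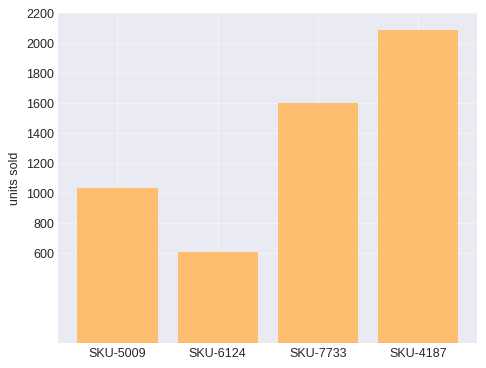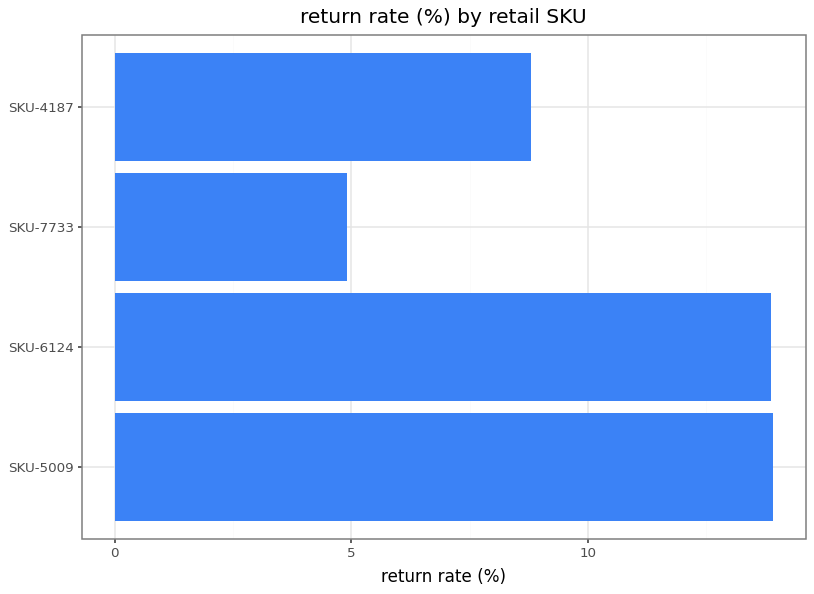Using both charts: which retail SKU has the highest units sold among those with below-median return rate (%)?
SKU-4187

Chart 2 median return rate (%) ≈ 12; below-median retail SKUs: SKU-7733, SKU-4187. Among those, SKU-4187 has the highest units sold (≈ 2000).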